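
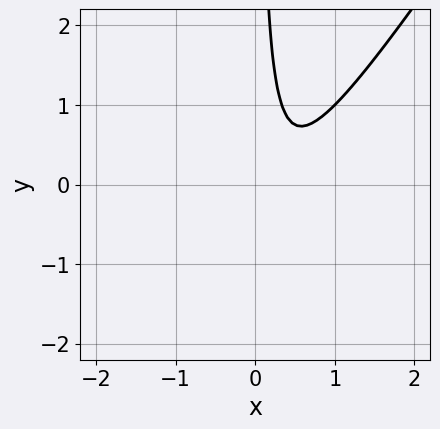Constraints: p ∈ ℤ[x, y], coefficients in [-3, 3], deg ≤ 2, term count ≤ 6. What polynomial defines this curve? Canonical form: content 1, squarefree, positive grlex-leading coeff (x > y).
3*x^2 - 2*x*y - 2*x + 1

(a) deg p = 2. No degree-1 curve has this shape.
(b) From the axis intercepts and sections: no y-intercept at any integer in the box; the curve avoids every integer x-axis point in the box.
(c) Assembling these constraints gives the stated polynomial.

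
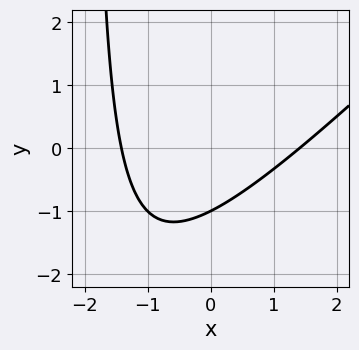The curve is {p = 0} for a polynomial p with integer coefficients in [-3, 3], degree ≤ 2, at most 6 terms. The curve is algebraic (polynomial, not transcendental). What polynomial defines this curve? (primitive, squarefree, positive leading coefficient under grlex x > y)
x^2 - x*y - 2*y - 2

deg p = 2. The shape is more complex than any degree-1 curve.
Observable constraints: it meets the y-axis at y = -1 (among the integer gridlines).
Matching integer coefficients to the picture gives p.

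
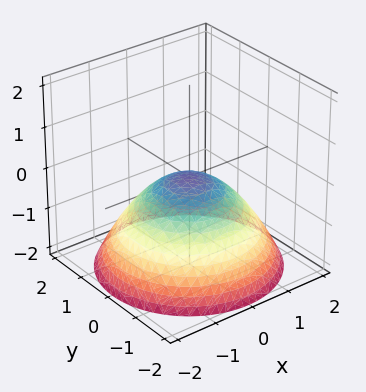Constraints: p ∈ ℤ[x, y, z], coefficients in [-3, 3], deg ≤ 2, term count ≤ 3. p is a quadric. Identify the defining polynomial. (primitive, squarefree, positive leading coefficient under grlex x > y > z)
x^2 + y^2 + 2*z

Degree: a paraboloid; a quadric, so deg p = 2.
Symmetries: rotational symmetry about the z-axis ⇒ p depends on x, y only through x² + y².
Checking where it meets the axes: it crosses the z-axis at the gridline z = 0; one y-axis crossing is at y = 0; a circular section at z = -1 has radius between 1 and 2.
The integer polynomial consistent with all of this is the stated p.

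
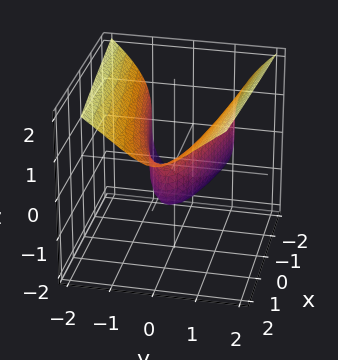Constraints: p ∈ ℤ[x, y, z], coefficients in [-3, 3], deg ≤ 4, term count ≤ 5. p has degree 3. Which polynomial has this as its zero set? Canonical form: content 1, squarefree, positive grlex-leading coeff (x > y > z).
z^3 - 3*y^2 - x + 1

(a) deg p = 3. No degree-2 surface has this shape.
(b) Checking where it meets the axes: it crosses the z-axis at the gridline z = -1; it crosses the x-axis at the gridline x = 1.
(c) Assembling these constraints gives the stated polynomial.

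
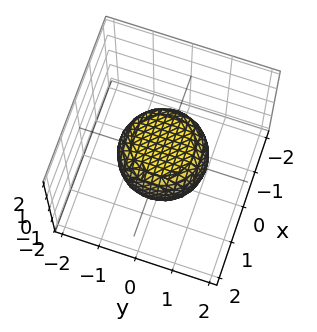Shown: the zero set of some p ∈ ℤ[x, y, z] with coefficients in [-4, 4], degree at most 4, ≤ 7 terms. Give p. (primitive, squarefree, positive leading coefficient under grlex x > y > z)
2*x^4 + 4*x^2*y^2 + 2*y^4 - x^2 - y^2 + 3*z^2 - 2

(a) Degree: a generic line meets the surface in up to 4 points, so deg p = 4.
(b) Symmetry: every cross-section ⟂ z is a circle, so x, y appear only via x² + y².
(c) Observable constraints: a circular section at z = 0 has radius between 1 and 2.
(d) Assembling these constraints gives the stated polynomial.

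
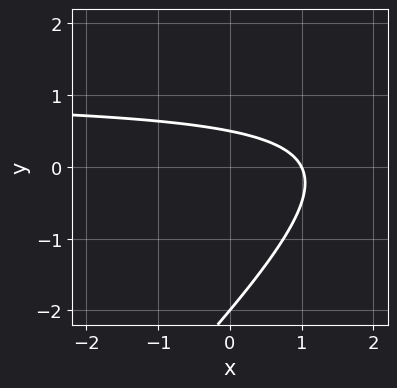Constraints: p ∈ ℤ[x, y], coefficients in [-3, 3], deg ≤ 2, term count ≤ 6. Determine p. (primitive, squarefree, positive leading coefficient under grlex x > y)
2*x*y - 2*y^2 - 2*x - 3*y + 2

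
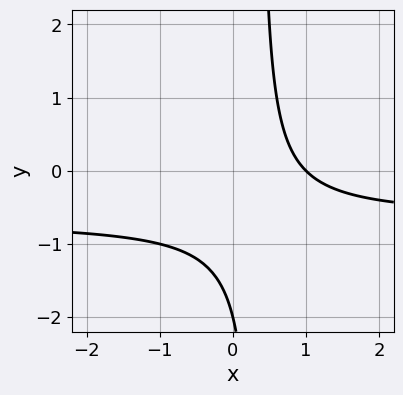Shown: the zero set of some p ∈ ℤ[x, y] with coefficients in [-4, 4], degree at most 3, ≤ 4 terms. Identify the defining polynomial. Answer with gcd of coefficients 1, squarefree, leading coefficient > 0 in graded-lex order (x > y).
3*x*y + 2*x - y - 2

First, deg p = 2. A generic line meets the curve in up to 2 points.
Then, observable constraints: it meets the y-axis at y = -2 (among the integer gridlines); it crosses the x-axis at the gridline x = 1.
Finally, together with the visible shape, these determine p as stated.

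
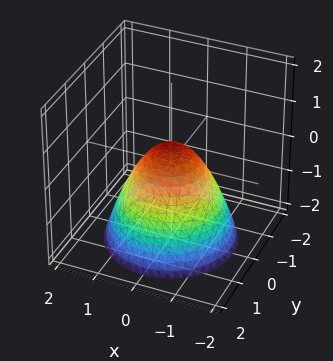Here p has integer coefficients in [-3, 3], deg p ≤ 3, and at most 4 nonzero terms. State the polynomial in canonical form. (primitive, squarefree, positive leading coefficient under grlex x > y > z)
2*x^2 + 2*y^2 + 2*z - 1

1. The degree is 2 — the shape is more complex than any degree-1 surface.
2. By symmetry, every cross-section ⟂ z is a circle, so x, y appear only via x² + y².
3. From the visible intercepts: a circular section at z = -1 has radius between 1 and 2.
4. Together with the visible shape, these determine p as stated.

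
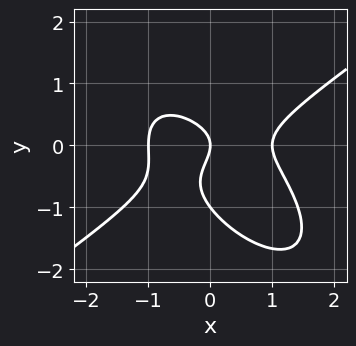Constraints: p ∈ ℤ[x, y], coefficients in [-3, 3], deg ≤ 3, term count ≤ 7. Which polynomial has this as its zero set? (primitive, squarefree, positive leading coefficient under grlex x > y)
2*x^3 - 2*x*y^2 - 3*y^3 - 3*y^2 - 2*x

The degree is 3 — a generic line meets the curve in up to 3 points.
Against the integer gridlines: the x-axis gridline crossings are at x ∈ {-1, 0, 1}; among the integer gridlines, it crosses the y-axis at y ∈ {-1, 0}.
Solving for integer coefficients yields p as stated.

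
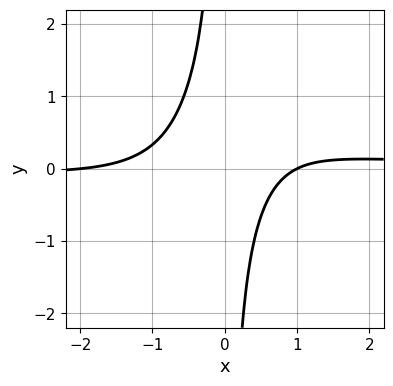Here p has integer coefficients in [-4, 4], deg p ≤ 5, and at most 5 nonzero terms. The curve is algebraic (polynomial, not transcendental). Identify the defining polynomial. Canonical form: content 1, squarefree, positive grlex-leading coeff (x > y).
The degree is 4 — no degree-3 curve has this shape.
From the axis intercepts and sections: no y-intercept at any integer in the box; the x-axis gridline crossings are at x ∈ {-2, 1}.
Fitting integer coefficients to these (and the overall shape) gives p.

3*x^3*y - x^2 + 3*x*y - x + 2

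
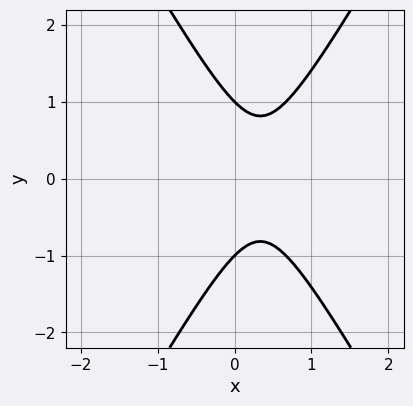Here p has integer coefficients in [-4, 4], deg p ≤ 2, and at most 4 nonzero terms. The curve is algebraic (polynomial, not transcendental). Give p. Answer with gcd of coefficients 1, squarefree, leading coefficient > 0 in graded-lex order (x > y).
deg p = 2. The shape is more complex than any degree-1 curve.
Symmetries: mirror symmetry y ↦ −y ⇒ only even powers of y.
Checking where it meets the axes: among the integer gridlines, it crosses the y-axis at y ∈ {-1, 1}; no x-intercept at any integer in the box.
Fitting integer coefficients to these (and the overall shape) gives p.

3*x^2 - y^2 - 2*x + 1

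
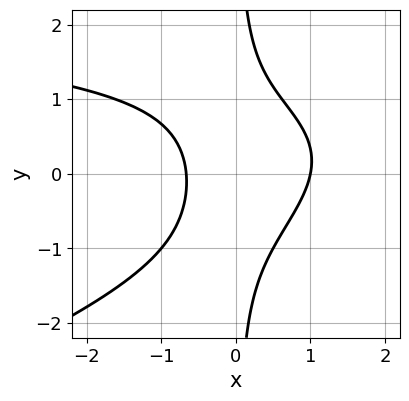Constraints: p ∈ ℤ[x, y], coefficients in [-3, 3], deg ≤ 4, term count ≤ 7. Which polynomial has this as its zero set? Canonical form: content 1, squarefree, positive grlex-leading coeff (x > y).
(a) Degree: no degree-2 curve has this shape, so deg p = 3.
(b) From the axis intercepts and sections: it misses every integer gridline on the y-axis; it crosses the x-axis at the gridline x = 1.
(c) Fitting integer coefficients to these (and the overall shape) gives p.

x^2*y - 3*x*y^2 - 3*x^2 + x + 2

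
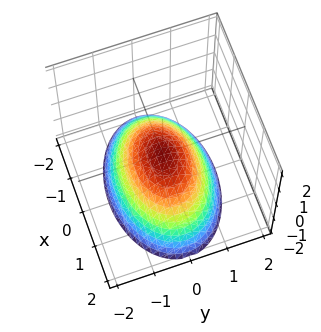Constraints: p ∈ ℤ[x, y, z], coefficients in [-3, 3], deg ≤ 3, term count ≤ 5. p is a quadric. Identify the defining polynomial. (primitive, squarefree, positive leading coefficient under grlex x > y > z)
x^2 + 2*y^2 + 2*z

The degree is 2 — a single bowl opening along one axis; a quadric.
Symmetries: mirror symmetry x ↦ −x ⇒ only even powers of x; the y ↦ −y reflection is a symmetry, so y appears only in even powers.
From the axis intercepts and sections: it crosses the y-axis at the gridline y = 0; it meets the z-axis at z = 0 (among the integer gridlines); it crosses the x-axis at the gridline x = 0.
Putting this together gives p.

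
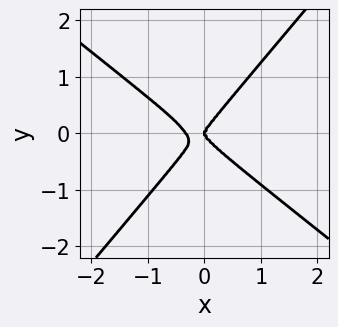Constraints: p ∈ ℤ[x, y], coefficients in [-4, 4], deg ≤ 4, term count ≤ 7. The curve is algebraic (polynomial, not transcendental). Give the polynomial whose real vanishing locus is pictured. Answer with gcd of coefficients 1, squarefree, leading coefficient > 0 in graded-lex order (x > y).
3*x^4 + 2*x^3*y - x^2*y^2 - 2*y^4 + x^3

1. The degree is 4 — no degree-3 curve has this shape.
2. Reading off the gridlines: it meets the x-axis at x = 0 (among the integer gridlines); it crosses the y-axis at the gridline y = 0.
3. Assembling these constraints gives the stated polynomial.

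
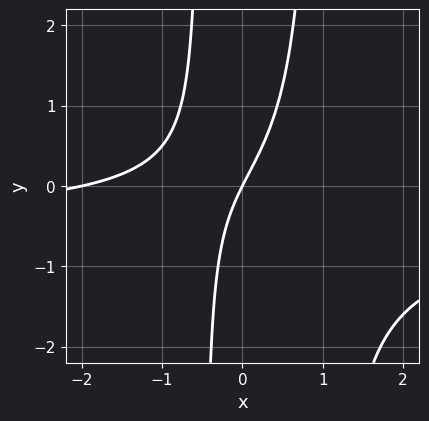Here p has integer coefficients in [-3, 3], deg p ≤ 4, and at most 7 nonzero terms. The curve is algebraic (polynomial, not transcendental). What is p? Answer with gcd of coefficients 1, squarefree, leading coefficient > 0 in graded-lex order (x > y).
The degree is 3 — the shape is more complex than any degree-2 curve.
Reading off the gridlines: the x-axis gridline crossings are at x ∈ {-2, 0}; it meets the y-axis at y = 0 (among the integer gridlines).
Fitting integer coefficients to these (and the overall shape) gives p.

2*x^2*y + x^2 - x*y + 2*x - y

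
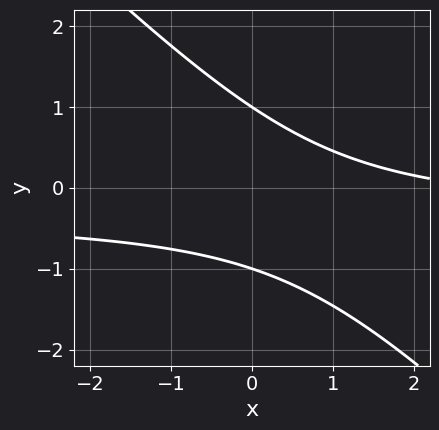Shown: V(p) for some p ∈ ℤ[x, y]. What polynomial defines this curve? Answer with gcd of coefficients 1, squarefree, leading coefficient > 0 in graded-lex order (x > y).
1. deg p = 2. The shape is more complex than any degree-1 curve.
2. Against the integer gridlines: it misses every integer gridline on the x-axis; among the integer gridlines, it crosses the y-axis at y ∈ {-1, 1}.
3. Assembling these constraints gives the stated polynomial.

3*x*y + 3*y^2 + x - 3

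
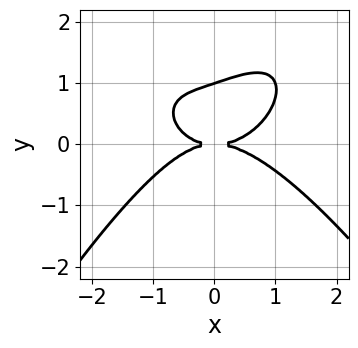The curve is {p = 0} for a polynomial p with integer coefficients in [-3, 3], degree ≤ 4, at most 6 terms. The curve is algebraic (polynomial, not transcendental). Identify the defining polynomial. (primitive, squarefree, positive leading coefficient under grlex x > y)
x^4 - x*y^2 + 3*y^3 - 3*y^2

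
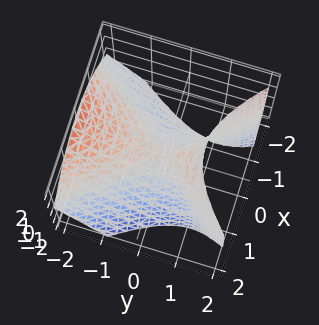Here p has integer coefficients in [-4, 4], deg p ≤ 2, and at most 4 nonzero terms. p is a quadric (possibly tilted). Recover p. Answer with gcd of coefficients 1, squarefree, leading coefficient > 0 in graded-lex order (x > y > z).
3*x^2 - 2*y^2 - 2*y*z + 3*z

The degree is 2 — no degree-1 surface has this shape.
From the axis intercepts and sections: it meets the y-axis at y = 0 (among the integer gridlines); it meets the x-axis at x = 0 (among the integer gridlines); one z-axis crossing is at z = 0.
Fitting integer coefficients to these (and the overall shape) gives p.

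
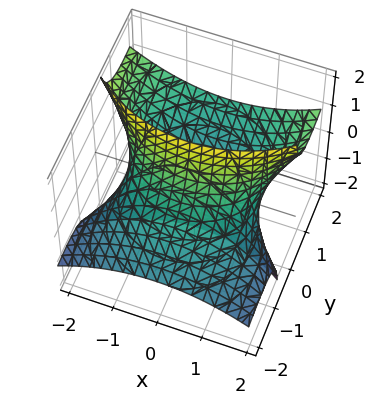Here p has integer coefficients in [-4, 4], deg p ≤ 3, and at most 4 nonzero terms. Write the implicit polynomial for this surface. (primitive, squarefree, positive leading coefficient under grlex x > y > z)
(a) The degree is 2 — a generic line meets the surface in up to 2 points.
(b) Checking where it meets the axes: the surface avoids every integer z-axis point in the box.
(c) The integer polynomial consistent with all of this is the stated p.

x^2 + y^2 - 3*y*z - 2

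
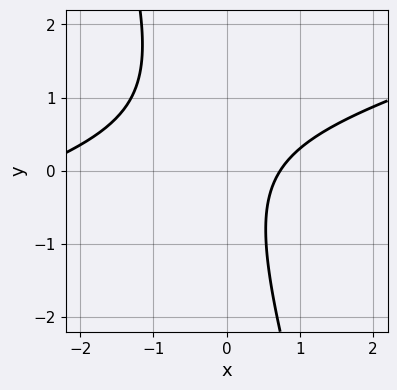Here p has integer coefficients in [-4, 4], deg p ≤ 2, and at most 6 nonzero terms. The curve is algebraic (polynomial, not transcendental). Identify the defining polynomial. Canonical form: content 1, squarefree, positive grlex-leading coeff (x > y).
1. deg p = 2. The shape is more complex than any degree-1 curve.
2. Observable constraints: no y-intercept at any integer in the box.
3. Fitting integer coefficients to these (and the overall shape) gives p.

x^2 - 3*x*y - y^2 + 2*x - 2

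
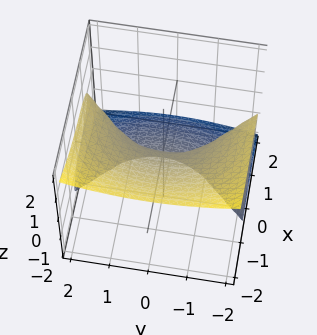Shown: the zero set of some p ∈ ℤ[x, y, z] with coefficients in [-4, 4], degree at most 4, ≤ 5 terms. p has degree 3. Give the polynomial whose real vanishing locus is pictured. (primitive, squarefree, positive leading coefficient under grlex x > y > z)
First, the degree is 3 — the shape is more complex than any degree-2 surface.
Next, against the integer gridlines: every point of the y-axis in the box is on the surface; one x-axis crossing is at x = 0; it meets the z-axis at z = 0 (among the integer gridlines).
Finally, assembling these constraints gives the stated polynomial.

x^3 - y^2*z + 3*z^3 + x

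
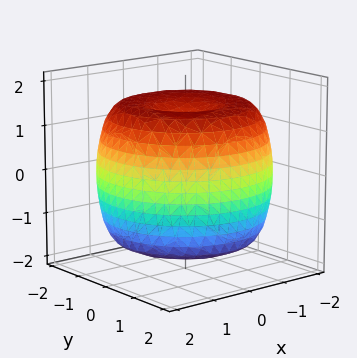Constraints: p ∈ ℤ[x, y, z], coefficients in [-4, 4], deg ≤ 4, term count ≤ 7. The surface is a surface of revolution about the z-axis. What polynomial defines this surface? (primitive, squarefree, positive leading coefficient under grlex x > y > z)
1. deg p = 4.
2. Symmetries: rotational symmetry about the z-axis ⇒ p depends on x, y only through x² + y².
3. Reading off the gridlines: a circular section at z = 1 has radius between 1 and 2.
4. Matching integer coefficients to the picture gives p.

x^4 + 2*x^2*y^2 + y^4 - 3*x^2 - 3*y^2 + 2*z^2 - 3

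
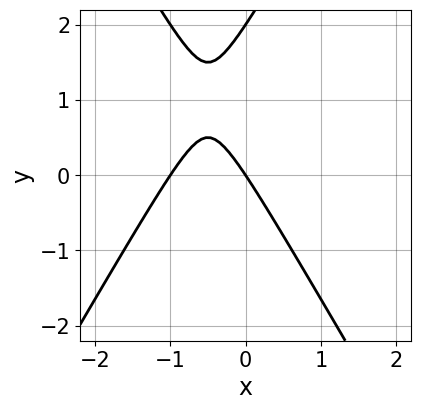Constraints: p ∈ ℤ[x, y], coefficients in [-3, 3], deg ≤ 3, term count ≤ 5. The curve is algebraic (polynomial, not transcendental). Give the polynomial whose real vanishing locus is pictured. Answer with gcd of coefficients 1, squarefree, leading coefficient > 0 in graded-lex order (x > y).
(a) deg p = 2. The shape is more complex than any degree-1 curve.
(b) From the visible intercepts: among the integer gridlines, it crosses the x-axis at x ∈ {-1, 0}; the y-axis gridline crossings are at y ∈ {0, 2}.
(c) Putting this together gives p.

3*x^2 - y^2 + 3*x + 2*y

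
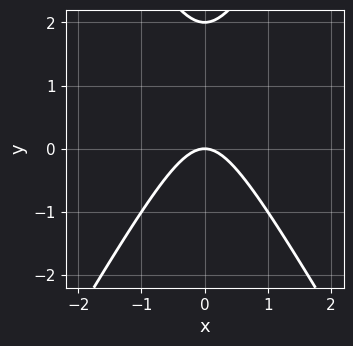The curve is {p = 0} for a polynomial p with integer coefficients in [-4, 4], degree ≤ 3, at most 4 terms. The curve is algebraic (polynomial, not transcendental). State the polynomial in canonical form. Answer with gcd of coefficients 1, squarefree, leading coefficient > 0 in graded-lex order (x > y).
(a) Degree: no degree-1 curve has this shape, so deg p = 2.
(b) Symmetries: it's symmetric under x → −x, forcing even powers of x.
(c) Against the integer gridlines: the y-axis gridline crossings are at y ∈ {0, 2}; it crosses the x-axis at the gridline x = 0.
(d) Assembling these constraints gives the stated polynomial.

3*x^2 - y^2 + 2*y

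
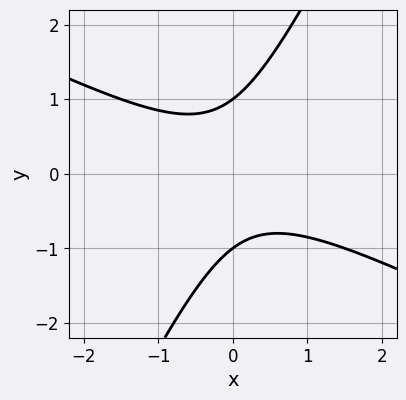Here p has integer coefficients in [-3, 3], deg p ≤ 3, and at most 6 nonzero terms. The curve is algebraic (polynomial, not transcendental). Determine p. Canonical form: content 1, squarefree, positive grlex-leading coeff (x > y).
1. Degree: no degree-1 curve has this shape, so deg p = 2.
2. Against the integer gridlines: no x-intercept at any integer in the box; the y-axis gridline crossings are at y ∈ {-1, 1}.
3. Matching integer coefficients to the picture gives p.

2*x^2 + 3*x*y - 2*y^2 + 2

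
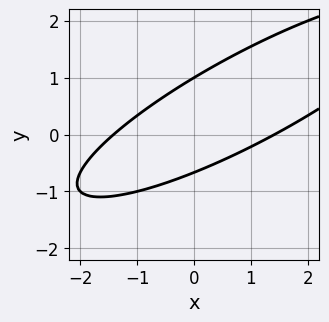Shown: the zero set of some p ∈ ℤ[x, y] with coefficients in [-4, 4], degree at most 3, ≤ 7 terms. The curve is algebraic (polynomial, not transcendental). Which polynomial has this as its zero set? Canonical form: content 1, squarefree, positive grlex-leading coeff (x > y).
1. The degree is 2 — the shape is more complex than any degree-1 curve.
2. From the visible intercepts: it meets the y-axis at y = 1 (among the integer gridlines).
3. The integer polynomial consistent with all of this is the stated p.

x^2 - 3*x*y + 3*y^2 - y - 2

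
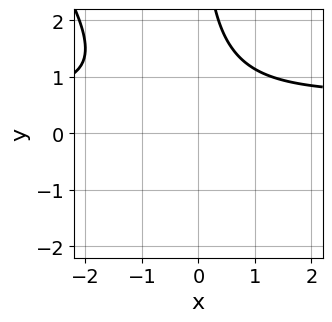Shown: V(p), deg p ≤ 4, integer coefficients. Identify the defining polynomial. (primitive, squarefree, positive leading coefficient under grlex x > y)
1. The degree is 3 — the shape is more complex than any degree-2 curve.
2. Reading off the gridlines: no y-intercept at any integer in the box; no x-intercept at any integer in the box.
3. The integer polynomial consistent with all of this is the stated p.

3*x^2*y + 2*x*y^2 - 2*x^2 - x - 3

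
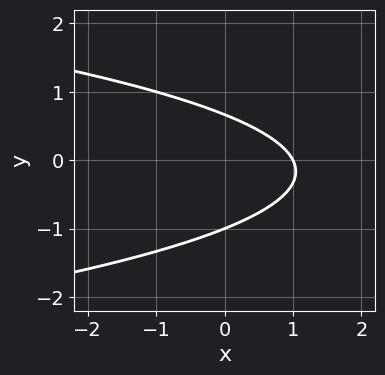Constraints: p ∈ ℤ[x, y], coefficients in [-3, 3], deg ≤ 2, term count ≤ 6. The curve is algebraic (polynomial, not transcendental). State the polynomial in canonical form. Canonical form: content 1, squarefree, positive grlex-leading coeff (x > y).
The degree is 2 — no degree-1 curve has this shape.
Checking where it meets the axes: it crosses the x-axis at the gridline x = 1; it crosses the y-axis at the gridline y = -1.
Fitting integer coefficients to these (and the overall shape) gives p.

3*y^2 + 2*x + y - 2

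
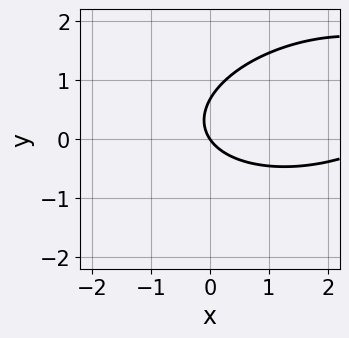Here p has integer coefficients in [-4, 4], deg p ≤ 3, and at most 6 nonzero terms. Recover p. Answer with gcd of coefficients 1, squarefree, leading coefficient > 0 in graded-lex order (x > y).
1. deg p = 2. No degree-1 curve has this shape.
2. From the axis intercepts and sections: it crosses the y-axis at the gridline y = 0; one x-axis crossing is at x = 0.
3. Matching integer coefficients to the picture gives p.

x^2 - x*y + 3*y^2 - 3*x - 2*y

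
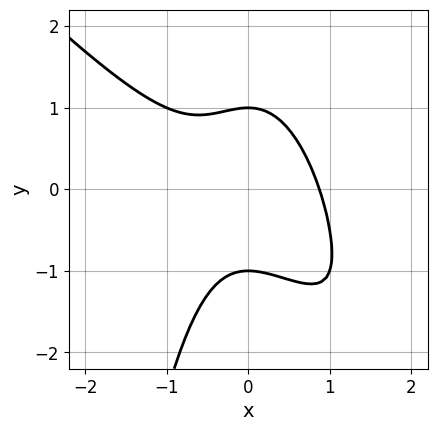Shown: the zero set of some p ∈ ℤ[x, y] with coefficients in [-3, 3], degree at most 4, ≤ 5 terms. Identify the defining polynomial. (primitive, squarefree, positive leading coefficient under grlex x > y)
First, degree: a generic line meets the curve in up to 3 points, so deg p = 3.
Then, against the integer gridlines: the y-axis gridline crossings are at y ∈ {-1, 1}.
Finally, assembling these constraints gives the stated polynomial.

3*x^3 + 3*x^2*y + 2*y^2 - 2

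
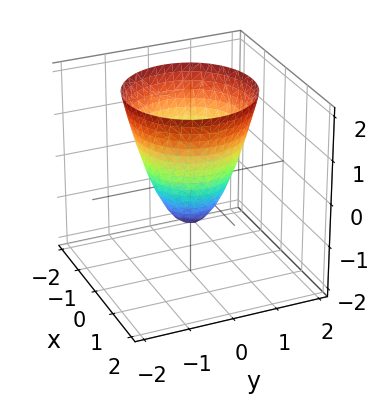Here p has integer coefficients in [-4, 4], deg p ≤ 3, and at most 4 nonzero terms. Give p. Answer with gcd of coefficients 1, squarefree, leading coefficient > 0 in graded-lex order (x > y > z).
3*x^2 + 3*y^2 - 2*z - 2

First, degree: a generic line meets the surface in up to 2 points, so deg p = 2.
Then, symmetries: every cross-section ⟂ z is a circle, so x, y appear only via x² + y².
Then, checking where it meets the axes: a circular section at z = 2 has radius between 1 and 2; it meets the z-axis at z = -1 (among the integer gridlines).
Finally, putting this together gives p.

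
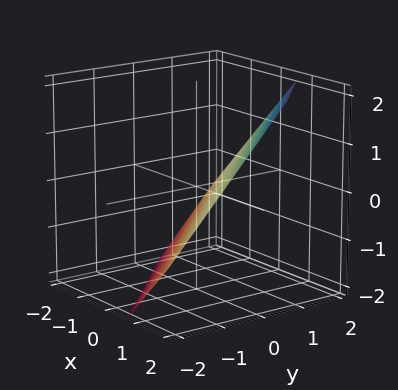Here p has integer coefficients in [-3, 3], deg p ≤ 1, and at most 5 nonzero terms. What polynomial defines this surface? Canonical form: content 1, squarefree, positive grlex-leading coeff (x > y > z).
3*x + 3*y - 3*z - 2

deg p = 1. The surface is flat (a plane).
Matching integer coefficients to the picture gives p.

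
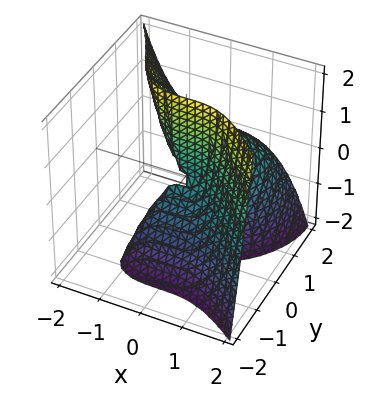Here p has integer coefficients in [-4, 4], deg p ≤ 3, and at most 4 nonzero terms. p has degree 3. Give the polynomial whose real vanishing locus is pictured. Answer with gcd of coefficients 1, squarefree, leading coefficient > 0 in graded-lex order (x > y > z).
x^3 + y^3 - 2*y^2 + 2*y*z

(a) deg p = 3. No degree-2 surface has this shape.
(b) Checking where it meets the axes: the y-axis gridline crossings are at y ∈ {0, 2}; it crosses the x-axis at the gridline x = 0; the visible z-axis segment lies entirely on the surface.
(c) Assembling these constraints gives the stated polynomial.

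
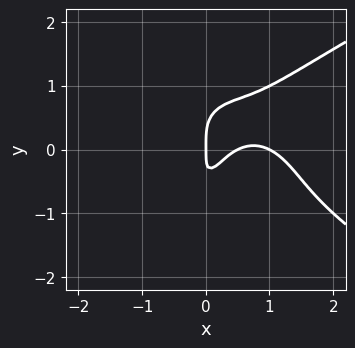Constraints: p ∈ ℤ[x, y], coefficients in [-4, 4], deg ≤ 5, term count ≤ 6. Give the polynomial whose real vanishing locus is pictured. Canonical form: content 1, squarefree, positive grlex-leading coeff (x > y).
2*y^4 - 2*x^3 + 3*x^2 - 2*x*y - x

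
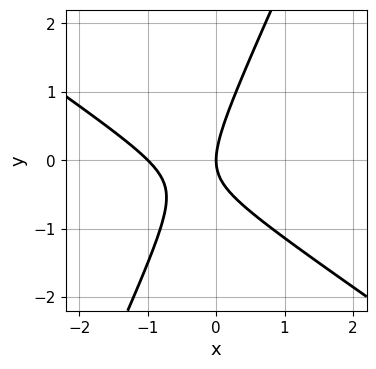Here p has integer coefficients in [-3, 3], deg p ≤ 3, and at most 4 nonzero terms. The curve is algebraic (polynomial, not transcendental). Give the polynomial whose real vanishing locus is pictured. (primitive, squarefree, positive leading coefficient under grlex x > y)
3*x^2 + 3*x*y - 2*y^2 + 3*x

deg p = 2.
From the visible intercepts: it meets the y-axis at y = 0 (among the integer gridlines); among the integer gridlines, it crosses the x-axis at x ∈ {-1, 0}.
Matching integer coefficients to the picture gives p.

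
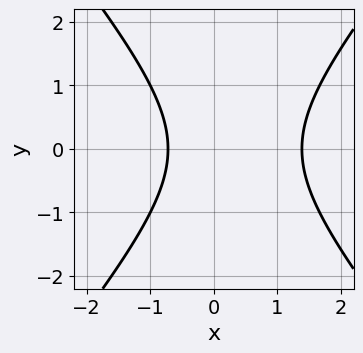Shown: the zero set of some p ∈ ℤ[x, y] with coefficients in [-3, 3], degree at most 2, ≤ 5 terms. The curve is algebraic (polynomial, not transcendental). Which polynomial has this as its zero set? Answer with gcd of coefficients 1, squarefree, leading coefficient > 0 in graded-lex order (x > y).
3*x^2 - 2*y^2 - 2*x - 3

(a) Degree: the shape is more complex than any degree-1 curve, so deg p = 2.
(b) Symmetries: it's symmetric under y → −y, forcing even powers of y.
(c) From the visible intercepts: the curve avoids every integer y-axis point in the box.
(d) Together with the visible shape, these determine p as stated.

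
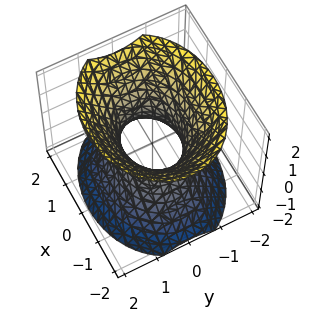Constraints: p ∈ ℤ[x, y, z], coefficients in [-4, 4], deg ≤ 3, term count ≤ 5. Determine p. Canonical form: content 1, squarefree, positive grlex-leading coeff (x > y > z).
2*x^2 + 3*y^2 - 2*z^2 - 2

1. The degree is 2 — one connected sheet with a waist; a quadric.
2. Symmetries: the y ↦ −y reflection is a symmetry, so y appears only in even powers; mirror symmetry x ↦ −x ⇒ only even powers of x; it's symmetric under z → −z, forcing even powers of z.
3. From the axis intercepts and sections: it misses every integer gridline on the z-axis; the x-axis gridline crossings are at x ∈ {-1, 1}.
4. These observations pin down the coefficients.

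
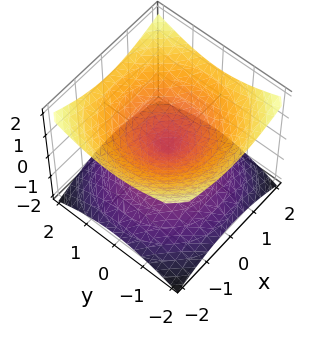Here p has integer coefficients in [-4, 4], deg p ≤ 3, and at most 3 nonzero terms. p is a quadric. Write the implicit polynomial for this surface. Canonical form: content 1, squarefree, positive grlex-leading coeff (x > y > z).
x^2 + y^2 - 2*z^2

Degree: two nappes meeting at a single point; a quadric, so deg p = 2.
Symmetries: mirror symmetry z ↦ −z ⇒ only even powers of z; the z-axis is an axis of rotation, so x and y enter only as x² + y².
Against the integer gridlines: one z-axis crossing is at z = 0; one y-axis crossing is at y = 0.
Together with the visible shape, these determine p as stated.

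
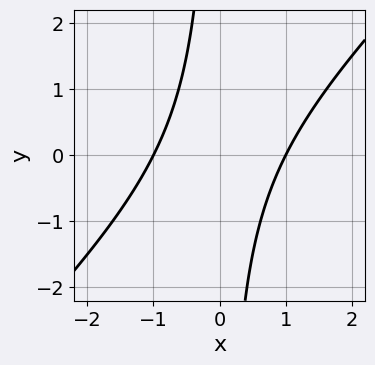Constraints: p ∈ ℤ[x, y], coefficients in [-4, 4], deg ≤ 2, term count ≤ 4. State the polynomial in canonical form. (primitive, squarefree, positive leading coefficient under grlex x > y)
x^2 - x*y - 1

Degree: no degree-1 curve has this shape, so deg p = 2.
Checking where it meets the axes: the x-axis gridline crossings are at x ∈ {-1, 1}; it misses every integer gridline on the y-axis.
Fitting integer coefficients to these (and the overall shape) gives p.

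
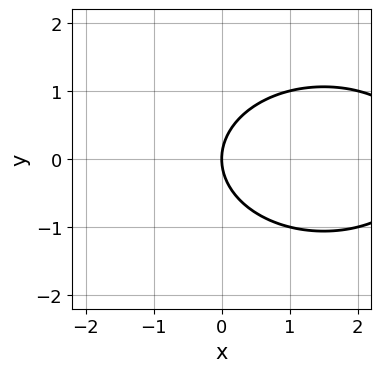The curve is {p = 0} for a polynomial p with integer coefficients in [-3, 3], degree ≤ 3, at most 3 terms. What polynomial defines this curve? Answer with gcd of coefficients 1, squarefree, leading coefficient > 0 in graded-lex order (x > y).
x^2 + 2*y^2 - 3*x

1. deg p = 2. The shape is more complex than any degree-1 curve.
2. Symmetries: the y ↦ −y reflection is a symmetry, so y appears only in even powers.
3. Observable constraints: one y-axis crossing is at y = 0; one x-axis crossing is at x = 0.
4. The integer polynomial consistent with all of this is the stated p.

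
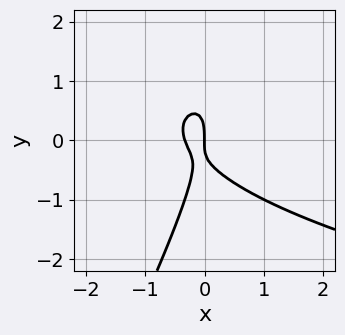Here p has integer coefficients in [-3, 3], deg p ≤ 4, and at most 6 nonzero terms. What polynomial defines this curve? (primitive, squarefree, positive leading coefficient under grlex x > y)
2*x*y^2 - y^3 - 3*x^2 - x*y - x

1. deg p = 3. No degree-2 curve has this shape.
2. Checking where it meets the axes: it crosses the x-axis at the gridline x = 0; it meets the y-axis at y = 0 (among the integer gridlines).
3. These observations pin down the coefficients.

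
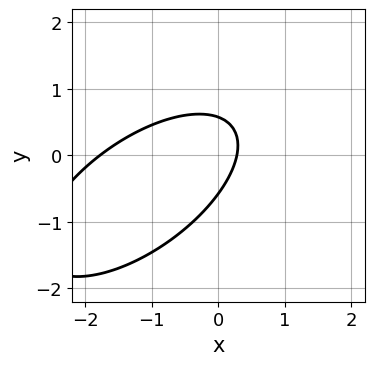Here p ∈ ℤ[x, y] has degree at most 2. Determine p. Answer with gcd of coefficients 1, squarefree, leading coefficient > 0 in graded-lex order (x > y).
The degree is 2 — no degree-1 curve has this shape.
The integer polynomial consistent with all of this is the stated p.

2*x^2 - 3*x*y + 3*y^2 + 3*x - 1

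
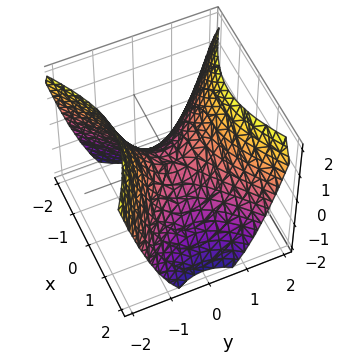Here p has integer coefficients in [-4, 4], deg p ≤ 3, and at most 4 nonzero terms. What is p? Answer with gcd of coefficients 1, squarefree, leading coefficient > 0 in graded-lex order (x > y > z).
2*x^2 - 3*y^2 + 3*z

Degree: a saddle surface; a quadric, so deg p = 2.
Symmetries: mirror symmetry y ↦ −y ⇒ only even powers of y; mirror symmetry x ↦ −x ⇒ only even powers of x.
Against the integer gridlines: it crosses the x-axis at the gridline x = 0; it crosses the z-axis at the gridline z = 0; it crosses the y-axis at the gridline y = 0.
The integer polynomial consistent with all of this is the stated p.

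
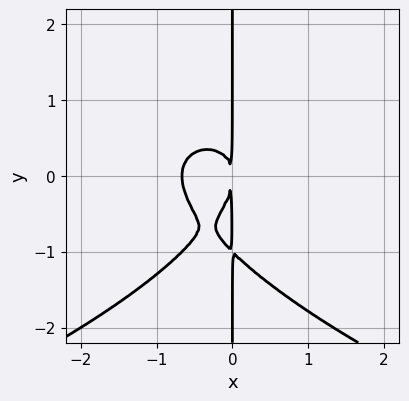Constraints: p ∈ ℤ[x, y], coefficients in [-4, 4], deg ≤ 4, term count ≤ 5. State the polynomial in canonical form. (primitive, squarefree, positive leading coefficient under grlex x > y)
1. deg p = 4.
2. Observable constraints: every point of the y-axis in the box is on the curve.
3. Together with the visible shape, these determine p as stated.

2*x*y^3 + 3*x^3 + 2*x*y^2 + 2*x^2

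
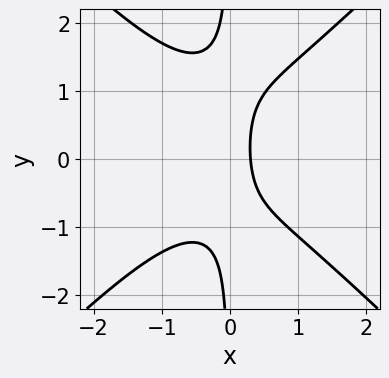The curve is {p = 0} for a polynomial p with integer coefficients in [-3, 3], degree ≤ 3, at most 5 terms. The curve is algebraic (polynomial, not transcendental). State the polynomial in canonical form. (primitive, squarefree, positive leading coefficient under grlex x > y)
1. Degree: no degree-2 curve has this shape, so deg p = 3.
2. From the visible intercepts: it misses every integer gridline on the y-axis.
3. Together with the visible shape, these determine p as stated.

3*x^3 - 3*x*y^2 + x*y + 3*x - 1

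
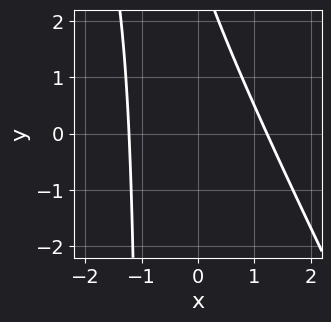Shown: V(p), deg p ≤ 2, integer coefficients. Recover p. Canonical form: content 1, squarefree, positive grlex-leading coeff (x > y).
Degree: no degree-1 curve has this shape, so deg p = 2.
Checking where it meets the axes: it misses every integer gridline on the y-axis.
Putting this together gives p.

2*x^2 + x*y + y - 3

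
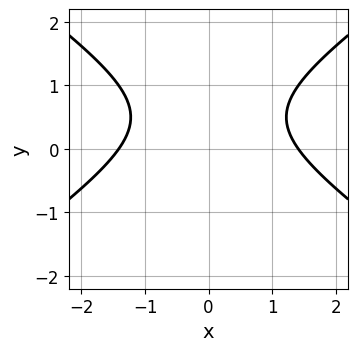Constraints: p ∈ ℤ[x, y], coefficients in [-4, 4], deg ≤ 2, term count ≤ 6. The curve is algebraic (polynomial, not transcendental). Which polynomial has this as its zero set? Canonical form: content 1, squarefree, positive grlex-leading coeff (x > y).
First, the degree is 2 — no degree-1 curve has this shape.
Next, symmetries: the x ↦ −x reflection is a symmetry, so x appears only in even powers.
Next, from the visible intercepts: it misses every integer gridline on the y-axis.
Finally, together with the visible shape, these determine p as stated.

x^2 - 2*y^2 + 2*y - 2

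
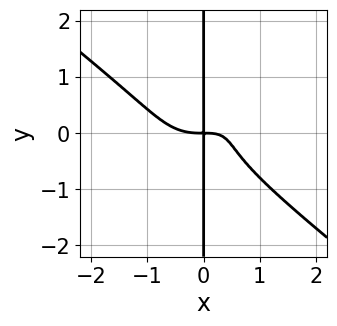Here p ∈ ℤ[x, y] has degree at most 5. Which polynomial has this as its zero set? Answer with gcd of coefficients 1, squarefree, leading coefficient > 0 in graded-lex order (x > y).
x^4 + 2*x*y^3 - x^2*y + x*y

First, deg p = 4. The shape is more complex than any degree-3 curve.
Next, from the visible intercepts: every point of the y-axis in the box is on the curve.
Finally, fitting integer coefficients to these (and the overall shape) gives p.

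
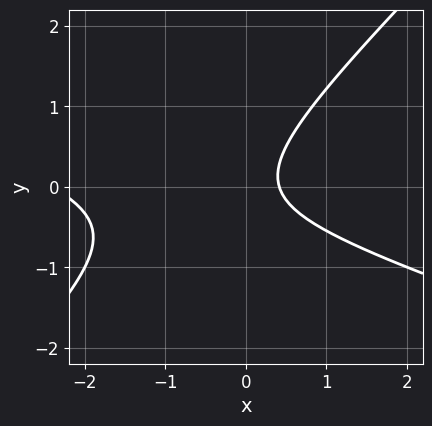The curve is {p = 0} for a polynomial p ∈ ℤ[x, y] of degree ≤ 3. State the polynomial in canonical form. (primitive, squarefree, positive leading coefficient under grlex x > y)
x^2 + 2*x*y - 3*y^2 + 2*x - 1

1. The degree is 2 — no degree-1 curve has this shape.
2. Observable constraints: no y-intercept at any integer in the box.
3. Fitting integer coefficients to these (and the overall shape) gives p.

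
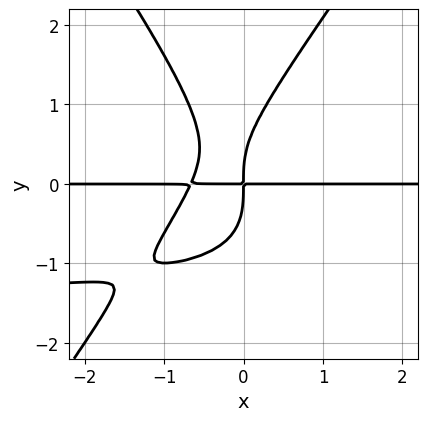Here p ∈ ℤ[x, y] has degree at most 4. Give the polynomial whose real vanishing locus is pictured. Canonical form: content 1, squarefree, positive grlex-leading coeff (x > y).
2*x^2*y^2 - y^4 + 3*x^2*y + 2*x*y

The degree is 4 — no degree-3 curve has this shape.
Observable constraints: the visible x-axis segment lies entirely on the curve.
Together with the visible shape, these determine p as stated.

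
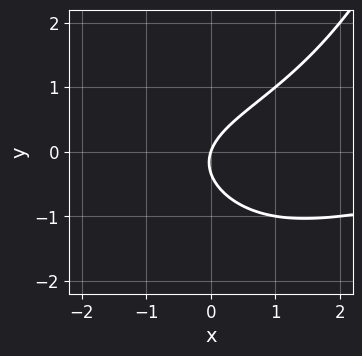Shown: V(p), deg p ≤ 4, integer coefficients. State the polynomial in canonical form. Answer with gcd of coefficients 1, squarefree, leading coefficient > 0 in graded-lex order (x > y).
First, the degree is 3 — a generic line meets the curve in up to 3 points.
Next, checking where it meets the axes: one y-axis crossing is at y = 0; one x-axis crossing is at x = 0.
Finally, matching integer coefficients to the picture gives p.

x^2*y - 3*y^2 + 3*x - y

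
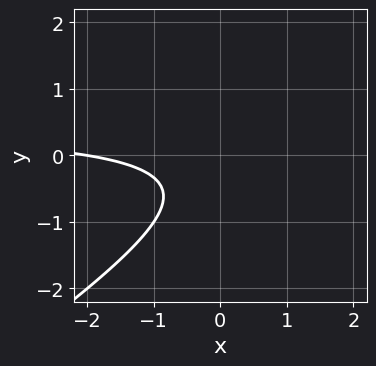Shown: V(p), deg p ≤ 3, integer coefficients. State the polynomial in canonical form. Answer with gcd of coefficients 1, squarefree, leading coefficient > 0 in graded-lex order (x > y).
1. deg p = 2. No degree-1 curve has this shape.
2. Observable constraints: one x-axis crossing is at x = -2; it misses every integer gridline on the y-axis.
3. Assembling these constraints gives the stated polynomial.

2*x*y - 3*y^2 - x - 2*y - 2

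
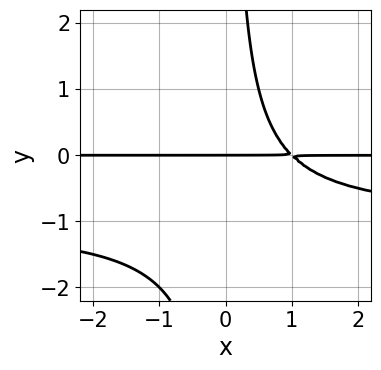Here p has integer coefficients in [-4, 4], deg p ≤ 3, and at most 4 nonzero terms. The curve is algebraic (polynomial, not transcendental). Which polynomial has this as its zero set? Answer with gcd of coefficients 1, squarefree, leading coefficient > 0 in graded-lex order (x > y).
(a) Degree: no degree-2 curve has this shape, so deg p = 3.
(b) Reading off the gridlines: it crosses the y-axis at the gridline y = 0; the visible x-axis segment lies entirely on the curve.
(c) Assembling these constraints gives the stated polynomial.

x*y^2 + x*y - y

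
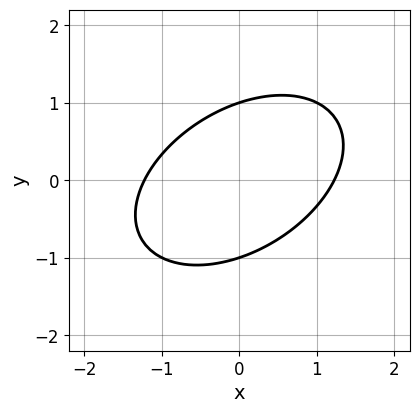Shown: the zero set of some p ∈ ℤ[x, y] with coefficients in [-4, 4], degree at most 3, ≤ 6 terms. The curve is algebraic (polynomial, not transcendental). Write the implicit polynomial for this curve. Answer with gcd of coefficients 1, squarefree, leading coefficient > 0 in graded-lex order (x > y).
(a) Degree: a generic line meets the curve in up to 2 points, so deg p = 2.
(b) Observable constraints: among the integer gridlines, it crosses the y-axis at y ∈ {-1, 1}.
(c) Assembling these constraints gives the stated polynomial.

2*x^2 - 2*x*y + 3*y^2 - 3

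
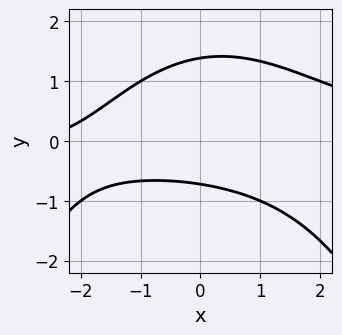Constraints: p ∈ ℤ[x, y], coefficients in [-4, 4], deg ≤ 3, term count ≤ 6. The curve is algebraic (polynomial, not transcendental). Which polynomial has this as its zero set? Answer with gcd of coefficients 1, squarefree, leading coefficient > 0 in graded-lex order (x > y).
x^2*y + 3*y^2 - x - 2*y - 3

1. Degree: a generic line meets the curve in up to 3 points, so deg p = 3.
2. Against the integer gridlines: it misses every integer gridline on the x-axis.
3. The integer polynomial consistent with all of this is the stated p.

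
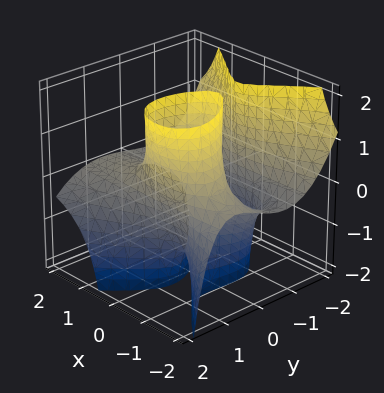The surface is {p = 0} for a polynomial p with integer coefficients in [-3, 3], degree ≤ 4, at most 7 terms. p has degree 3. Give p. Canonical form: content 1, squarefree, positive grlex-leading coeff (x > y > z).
First, the degree is 3 — the shape is more complex than any degree-2 surface.
Then, against the integer gridlines: the visible x-axis segment lies entirely on the surface; the visible z-axis segment lies entirely on the surface.
Finally, solving for integer coefficients yields p as stated.

3*x^2*z + x*y*z + 2*y^3 + 3*x*z - 3*y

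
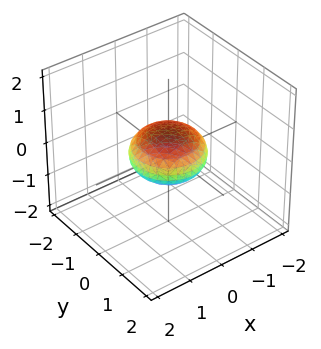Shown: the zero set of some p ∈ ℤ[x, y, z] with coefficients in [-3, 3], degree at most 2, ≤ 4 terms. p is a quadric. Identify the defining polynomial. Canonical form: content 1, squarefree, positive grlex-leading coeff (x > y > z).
1. Degree: a closed, bounded, convex surface; a quadric, so deg p = 2.
2. Symmetries: the z-axis is an axis of rotation, so x and y enter only as x² + y²; mirror symmetry z ↦ −z ⇒ only even powers of z.
3. Checking where it meets the axes: the y-axis gridline crossings are at y ∈ {-1, 1}; a circular section at z = 0 has radius exactly 1; among the integer gridlines, it crosses the x-axis at x ∈ {-1, 1}.
4. Solving for integer coefficients yields p as stated.

x^2 + y^2 + 2*z^2 - 1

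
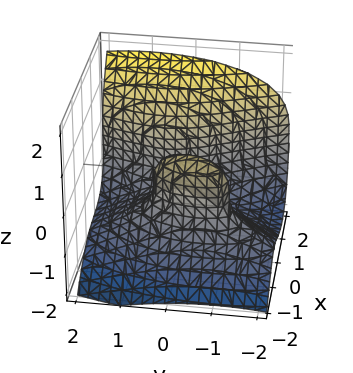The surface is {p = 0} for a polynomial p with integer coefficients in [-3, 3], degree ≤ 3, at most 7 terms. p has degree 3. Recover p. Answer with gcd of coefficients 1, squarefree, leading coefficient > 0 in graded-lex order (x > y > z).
(a) Degree: no degree-2 surface has this shape, so deg p = 3.
(b) From the visible intercepts: among the integer gridlines, it crosses the x-axis at x ∈ {-1, 0, 1}; one z-axis crossing is at z = 0.
(c) Matching integer coefficients to the picture gives p.

3*x^3 - 3*z^3 + 2*x*y - 2*y^2 - 3*x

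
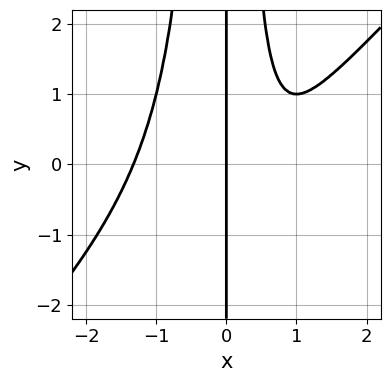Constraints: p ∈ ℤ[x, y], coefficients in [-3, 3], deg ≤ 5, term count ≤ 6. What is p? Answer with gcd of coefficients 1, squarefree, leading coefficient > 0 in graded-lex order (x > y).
x^4 - x^3*y - x^2 + x

First, degree: no degree-3 curve has this shape, so deg p = 4.
Next, from the axis intercepts and sections: it meets the x-axis at x = 0 (among the integer gridlines); the visible y-axis segment lies entirely on the curve.
Finally, solving for integer coefficients yields p as stated.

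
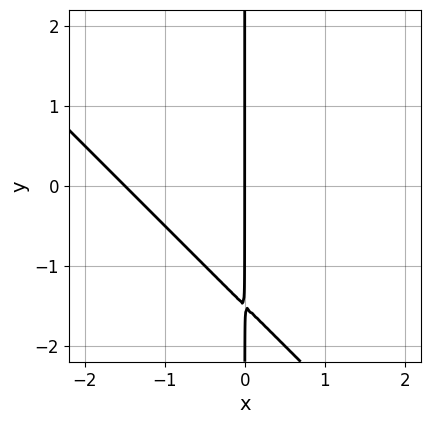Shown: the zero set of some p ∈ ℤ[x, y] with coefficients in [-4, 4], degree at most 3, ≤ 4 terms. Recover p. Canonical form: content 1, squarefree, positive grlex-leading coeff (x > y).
(a) deg p = 2. No degree-1 curve has this shape.
(b) Reading off the gridlines: it crosses the x-axis at the gridline x = 0; every point of the y-axis in the box is on the curve.
(c) The integer polynomial consistent with all of this is the stated p.

2*x^2 + 2*x*y + 3*x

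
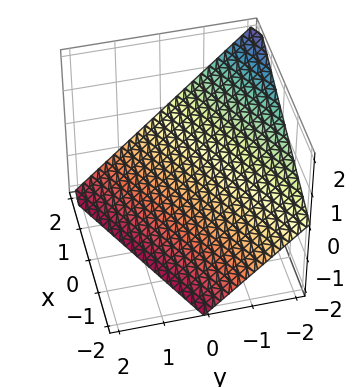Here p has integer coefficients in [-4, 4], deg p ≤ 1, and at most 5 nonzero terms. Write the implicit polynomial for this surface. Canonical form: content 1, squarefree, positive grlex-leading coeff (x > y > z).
(a) deg p = 1. Every cross-section is a straight line — this is a plane.
(b) Observable constraints: one x-axis crossing is at x = 2; it crosses the y-axis at the gridline y = -1.
(c) Fitting integer coefficients to these (and the overall shape) gives p. Check: (0, 0, -1) on the z-axis lies on the surface, and p(0, 0, -1) = 0. ✓

x - 2*y - 2*z - 2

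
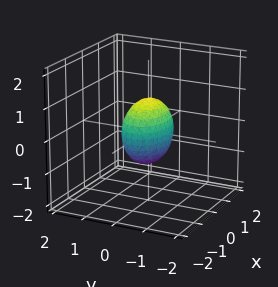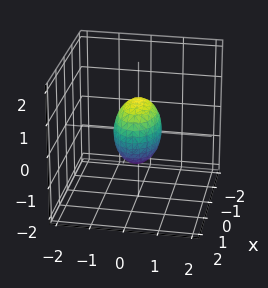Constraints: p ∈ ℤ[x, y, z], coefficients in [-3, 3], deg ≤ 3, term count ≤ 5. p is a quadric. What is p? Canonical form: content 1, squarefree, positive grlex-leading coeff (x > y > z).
x^2 + 2*y^2 + z^2 - 1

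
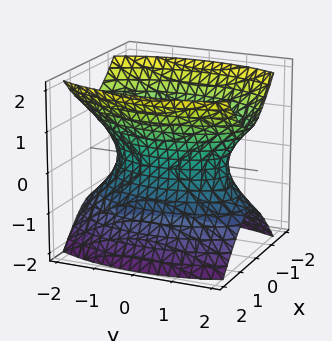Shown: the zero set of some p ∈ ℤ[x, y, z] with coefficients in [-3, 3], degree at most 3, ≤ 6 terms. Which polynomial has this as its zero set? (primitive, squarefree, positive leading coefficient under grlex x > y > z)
(a) Degree: an hourglass — one-sheet hyperboloid; a quadric, so deg p = 2.
(b) Symmetries: mirror symmetry y ↦ −y ⇒ only even powers of y; mirror symmetry z ↦ −z ⇒ only even powers of z; it's symmetric under x → −x, forcing even powers of x.
(c) Observable constraints: the surface avoids every integer z-axis point in the box.
(d) These observations pin down the coefficients.

3*x^2 + y^2 - 2*z^2 - 2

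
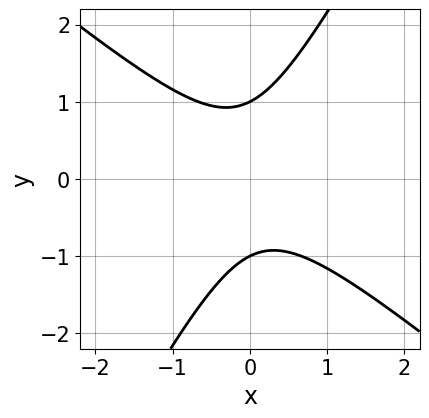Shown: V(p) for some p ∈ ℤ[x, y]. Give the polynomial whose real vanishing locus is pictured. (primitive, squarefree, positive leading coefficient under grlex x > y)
First, degree: the shape is more complex than any degree-1 curve, so deg p = 2.
Then, against the integer gridlines: the y-axis gridline crossings are at y ∈ {-1, 1}; the curve avoids every integer x-axis point in the box.
Finally, putting this together gives p.

3*x^2 + 2*x*y - 2*y^2 + 2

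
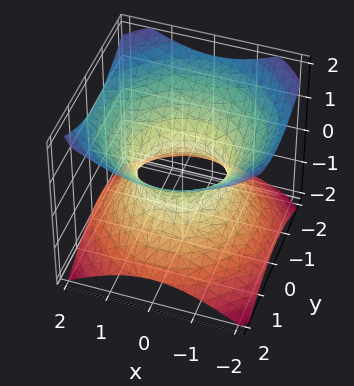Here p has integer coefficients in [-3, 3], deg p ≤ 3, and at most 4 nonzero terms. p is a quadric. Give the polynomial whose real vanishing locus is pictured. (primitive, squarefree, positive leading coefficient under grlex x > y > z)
Degree: one connected sheet with a waist; a quadric, so deg p = 2.
Symmetries: rotational symmetry about the z-axis ⇒ p depends on x, y only through x² + y²; the z ↦ −z reflection is a symmetry, so z appears only in even powers.
Reading off the gridlines: among the integer gridlines, it crosses the y-axis at y ∈ {-1, 1}; a circular section at z = -1 has radius between 1 and 2; among the integer gridlines, it crosses the x-axis at x ∈ {-1, 1}; the surface avoids every integer z-axis point in the box.
These observations pin down the coefficients.

2*x^2 + 2*y^2 - 3*z^2 - 2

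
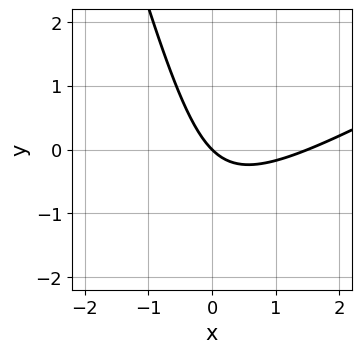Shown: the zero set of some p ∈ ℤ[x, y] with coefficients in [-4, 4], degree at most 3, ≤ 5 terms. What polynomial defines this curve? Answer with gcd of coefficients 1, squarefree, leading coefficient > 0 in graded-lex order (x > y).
2*x^2 - 3*x*y - y^2 - 3*x - 3*y

1. Degree: the shape is more complex than any degree-1 curve, so deg p = 2.
2. Checking where it meets the axes: it meets the x-axis at x = 0 (among the integer gridlines); it crosses the y-axis at the gridline y = 0.
3. Fitting integer coefficients to these (and the overall shape) gives p.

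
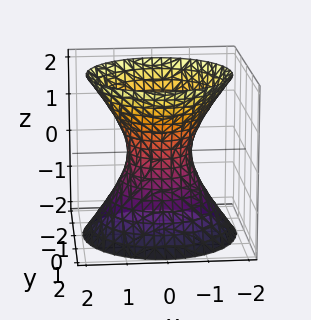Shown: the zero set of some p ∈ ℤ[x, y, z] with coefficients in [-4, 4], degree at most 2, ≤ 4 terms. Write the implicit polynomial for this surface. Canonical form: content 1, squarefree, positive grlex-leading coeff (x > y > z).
First, deg p = 2.
Then, symmetry: the surface is invariant under rotation about z: p = q(x² + y², z).
Next, reading off the gridlines: it misses every integer gridline on the z-axis; a circular section at z = 1 has radius between 1 and 2.
Finally, solving for integer coefficients yields p as stated.

3*x^2 + 3*y^2 - 2*z^2 - 2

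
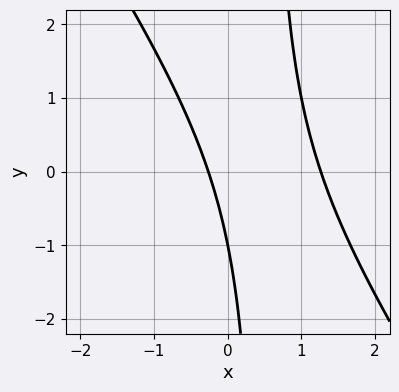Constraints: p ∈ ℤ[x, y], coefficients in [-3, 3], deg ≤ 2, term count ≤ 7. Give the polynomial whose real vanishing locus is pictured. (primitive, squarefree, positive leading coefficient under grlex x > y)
3*x^2 + 2*x*y - 3*x - y - 1

First, degree: no degree-1 curve has this shape, so deg p = 2.
Then, checking where it meets the axes: one y-axis crossing is at y = -1.
Finally, solving for integer coefficients yields p as stated.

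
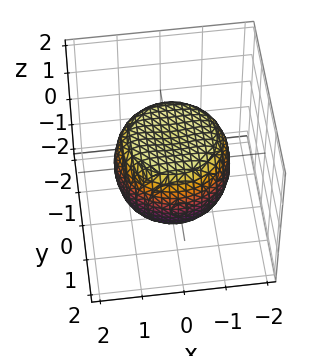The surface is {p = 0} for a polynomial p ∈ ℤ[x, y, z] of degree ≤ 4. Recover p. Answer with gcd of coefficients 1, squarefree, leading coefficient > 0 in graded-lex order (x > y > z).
(a) deg p = 4.
(b) Symmetry: the surface is invariant under rotation about z: p = q(x² + y², z).
(c) Checking where it meets the axes: a circular section at z = 1 has radius exactly 1; among the integer gridlines, it crosses the z-axis at z ∈ {-1, 1}.
(d) Fitting integer coefficients to these (and the overall shape) gives p.

2*x^4 + 4*x^2*y^2 + 2*y^4 - 2*x^2 - 2*y^2 + 3*z^2 - 3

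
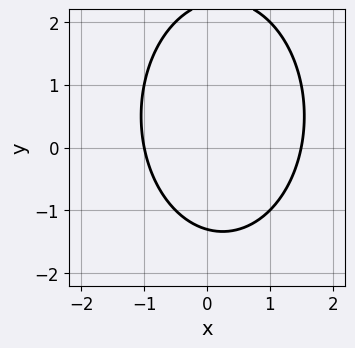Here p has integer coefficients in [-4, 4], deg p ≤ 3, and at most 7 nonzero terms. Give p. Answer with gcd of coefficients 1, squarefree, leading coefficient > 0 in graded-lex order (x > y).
2*x^2 + y^2 - x - y - 3

(a) The degree is 2 — a generic line meets the curve in up to 2 points.
(b) Checking where it meets the axes: one x-axis crossing is at x = -1.
(c) These observations pin down the coefficients.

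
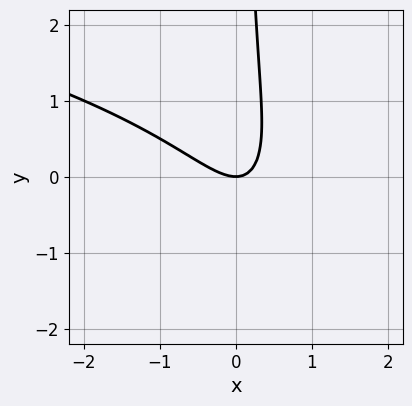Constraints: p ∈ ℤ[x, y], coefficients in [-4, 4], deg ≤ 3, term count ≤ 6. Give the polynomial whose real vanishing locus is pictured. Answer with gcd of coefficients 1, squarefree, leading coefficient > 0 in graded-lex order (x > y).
2*x*y^2 + 3*x^2 + 3*x*y - 2*y

1. deg p = 3.
2. Reading off the gridlines: it crosses the x-axis at the gridline x = 0; it meets the y-axis at y = 0 (among the integer gridlines).
3. Fitting integer coefficients to these (and the overall shape) gives p.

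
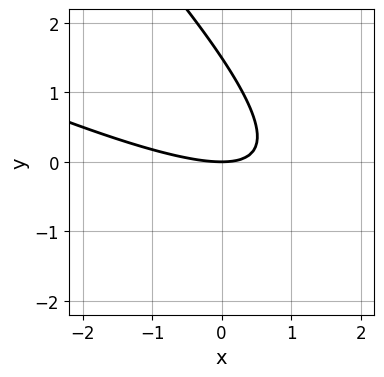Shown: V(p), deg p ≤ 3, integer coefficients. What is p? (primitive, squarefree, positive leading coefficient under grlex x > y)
First, deg p = 2. No degree-1 curve has this shape.
Next, from the visible intercepts: it meets the y-axis at y = 0 (among the integer gridlines); it meets the x-axis at x = 0 (among the integer gridlines).
Finally, assembling these constraints gives the stated polynomial.

x^2 + 3*x*y + 2*y^2 - 3*y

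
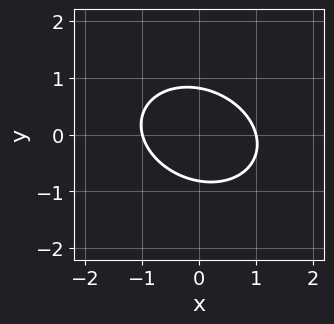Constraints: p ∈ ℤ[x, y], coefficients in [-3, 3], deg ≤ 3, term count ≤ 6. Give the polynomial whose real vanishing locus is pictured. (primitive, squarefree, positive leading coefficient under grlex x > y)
2*x^2 + x*y + 3*y^2 - 2

First, the degree is 2 — a generic line meets the curve in up to 2 points.
Then, against the integer gridlines: the x-axis gridline crossings are at x ∈ {-1, 1}.
Finally, fitting integer coefficients to these (and the overall shape) gives p.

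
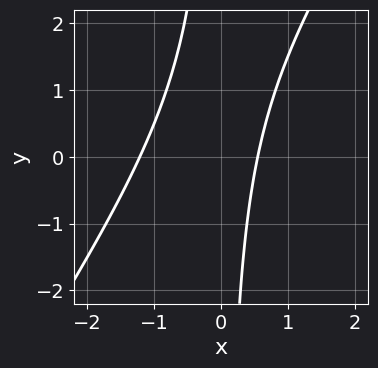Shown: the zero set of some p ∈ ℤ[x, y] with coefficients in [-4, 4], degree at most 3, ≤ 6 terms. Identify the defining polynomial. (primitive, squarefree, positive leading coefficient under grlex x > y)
3*x^2 - 2*x*y + 2*x - 2

First, the degree is 2 — the shape is more complex than any degree-1 curve.
Next, against the integer gridlines: no y-intercept at any integer in the box.
Finally, together with the visible shape, these determine p as stated.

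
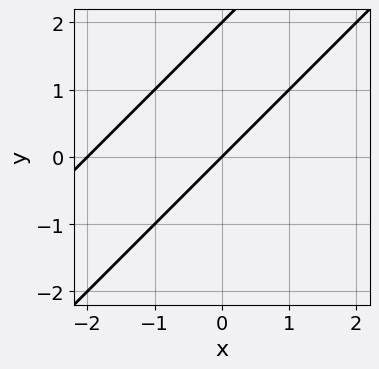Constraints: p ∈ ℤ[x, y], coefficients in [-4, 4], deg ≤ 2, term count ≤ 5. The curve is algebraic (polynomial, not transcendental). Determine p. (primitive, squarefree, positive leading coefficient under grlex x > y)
(a) deg p = 2. A generic line meets the curve in up to 2 points.
(b) From the visible intercepts: the y-axis gridline crossings are at y ∈ {0, 2}; the x-axis gridline crossings are at x ∈ {-2, 0}.
(c) Putting this together gives p.

x^2 - 2*x*y + y^2 + 2*x - 2*y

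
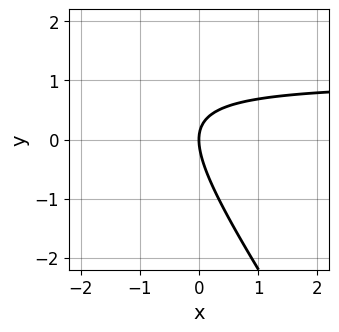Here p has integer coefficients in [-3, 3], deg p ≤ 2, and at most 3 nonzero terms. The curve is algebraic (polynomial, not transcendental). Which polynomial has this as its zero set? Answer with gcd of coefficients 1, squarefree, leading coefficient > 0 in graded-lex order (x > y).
The degree is 2 — no degree-1 curve has this shape.
Checking where it meets the axes: one x-axis crossing is at x = 0; one y-axis crossing is at y = 0.
Fitting integer coefficients to these (and the overall shape) gives p.

3*x*y + 2*y^2 - 3*x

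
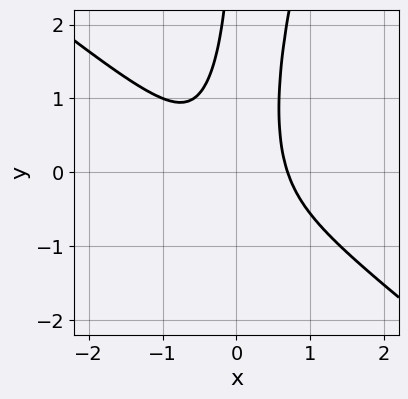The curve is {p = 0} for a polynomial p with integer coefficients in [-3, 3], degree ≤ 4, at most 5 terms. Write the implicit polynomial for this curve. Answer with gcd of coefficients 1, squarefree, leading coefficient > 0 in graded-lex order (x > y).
3*x^3 + 3*x^2*y - x*y^2 - 1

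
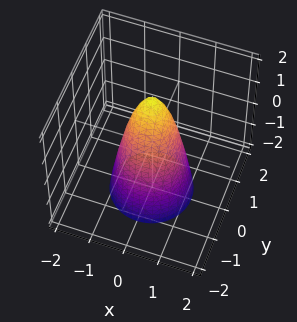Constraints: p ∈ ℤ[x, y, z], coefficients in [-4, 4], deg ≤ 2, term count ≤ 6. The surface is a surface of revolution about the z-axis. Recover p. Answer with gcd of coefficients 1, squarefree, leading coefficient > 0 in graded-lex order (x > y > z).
1. deg p = 2.
2. Symmetries: the surface is invariant under rotation about z: p = q(x² + y², z).
3. From the visible intercepts: a circular section at z = -1 has radius exactly 1; one z-axis crossing is at z = 2.
4. Together with the visible shape, these determine p as stated.

3*x^2 + 3*y^2 + z - 2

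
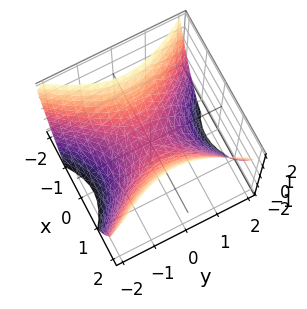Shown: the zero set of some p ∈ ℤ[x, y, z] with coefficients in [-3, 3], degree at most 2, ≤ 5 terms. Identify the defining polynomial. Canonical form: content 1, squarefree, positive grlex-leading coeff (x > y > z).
(a) The degree is 2 — a saddle surface; a quadric.
(b) Symmetries: it's symmetric under x → −x, forcing even powers of x; mirror symmetry y ↦ −y ⇒ only even powers of y.
(c) From the axis intercepts and sections: it meets the x-axis at x = 0 (among the integer gridlines); it crosses the z-axis at the gridline z = 0.
(d) Assembling these constraints gives the stated polynomial.

3*x^2 - 2*y^2 - 3*z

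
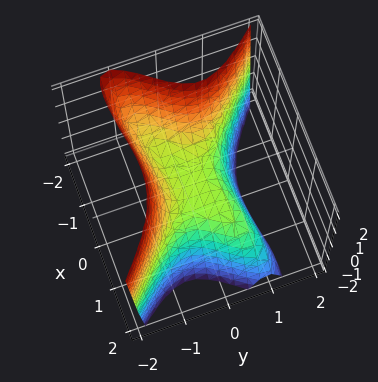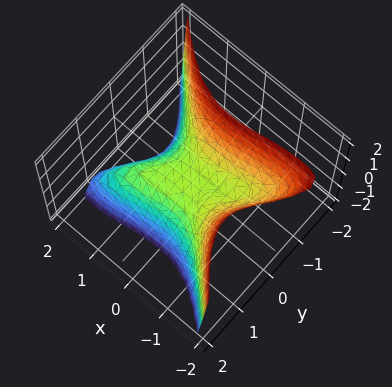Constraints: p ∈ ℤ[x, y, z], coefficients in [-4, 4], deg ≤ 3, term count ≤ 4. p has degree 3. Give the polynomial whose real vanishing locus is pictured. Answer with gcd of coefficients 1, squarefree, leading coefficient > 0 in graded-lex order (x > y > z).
(a) Degree: a generic line meets the surface in up to 3 points, so deg p = 3.
(b) Reading off the gridlines: it meets the z-axis at z = 0 (among the integer gridlines); it meets the y-axis at y = 0 (among the integer gridlines); it meets the x-axis at x = 0 (among the integer gridlines).
(c) Putting this together gives p.

x^3 - 2*x^2*y + 3*y^3 + 2*z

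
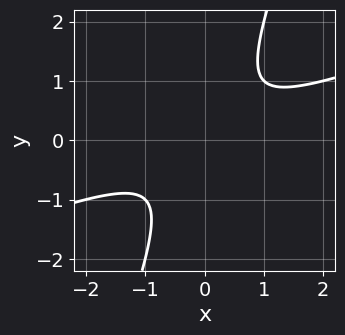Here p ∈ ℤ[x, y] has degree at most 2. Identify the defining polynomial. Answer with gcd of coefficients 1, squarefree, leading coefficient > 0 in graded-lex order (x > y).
The degree is 2 — the shape is more complex than any degree-1 curve.
From the axis intercepts and sections: the curve avoids every integer x-axis point in the box; the curve avoids every integer y-axis point in the box.
Together with the visible shape, these determine p as stated.

x^2 - 3*x*y + y^2 + 1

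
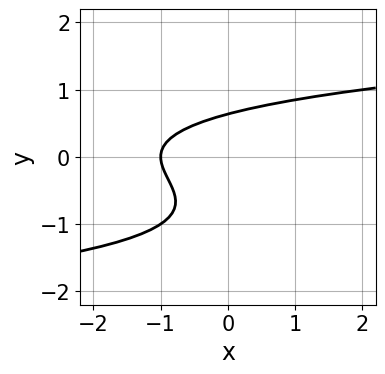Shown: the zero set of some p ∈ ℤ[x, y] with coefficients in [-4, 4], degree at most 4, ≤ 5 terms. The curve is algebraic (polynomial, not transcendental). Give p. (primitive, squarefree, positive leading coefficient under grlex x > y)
First, degree: no degree-2 curve has this shape, so deg p = 3.
Next, from the visible intercepts: one x-axis crossing is at x = -1.
Finally, solving for integer coefficients yields p as stated.

3*y^3 + 3*y^2 - 2*x - 2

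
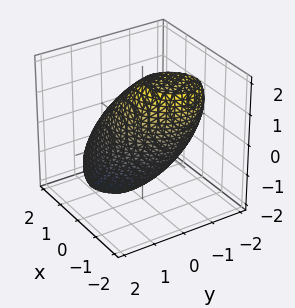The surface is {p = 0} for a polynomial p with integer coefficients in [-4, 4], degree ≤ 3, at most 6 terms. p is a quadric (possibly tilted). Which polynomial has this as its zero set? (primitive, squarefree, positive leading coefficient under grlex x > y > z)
First, the degree is 2 — the shape is more complex than any degree-1 surface.
Finally, the integer polynomial consistent with all of this is the stated p.

2*x^2 - x*y + 2*x*z + 2*y^2 + z^2 - 3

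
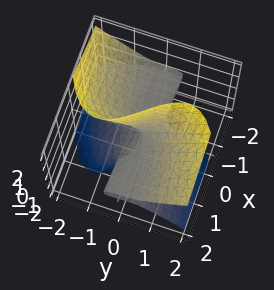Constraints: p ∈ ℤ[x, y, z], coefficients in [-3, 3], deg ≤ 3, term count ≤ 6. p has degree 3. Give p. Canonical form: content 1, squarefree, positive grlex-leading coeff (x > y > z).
2*x*z^2 - 2*y^3 + 2*y*z^2 + x*z

(a) deg p = 3. No degree-2 surface has this shape.
(b) Observable constraints: every point of the x-axis in the box is on the surface; it meets the y-axis at y = 0 (among the integer gridlines); the visible z-axis segment lies entirely on the surface.
(c) Solving for integer coefficients yields p as stated.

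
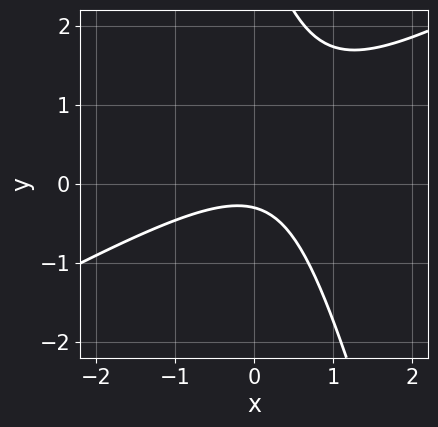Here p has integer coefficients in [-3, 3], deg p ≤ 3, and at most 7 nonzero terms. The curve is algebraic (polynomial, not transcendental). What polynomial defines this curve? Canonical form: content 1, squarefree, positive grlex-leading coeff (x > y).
Degree: the shape is more complex than any degree-1 curve, so deg p = 2.
Reading off the gridlines: the curve avoids every integer x-axis point in the box.
Putting this together gives p.

2*x^2 - 3*x*y - y^2 + 3*y + 1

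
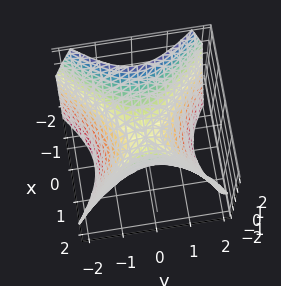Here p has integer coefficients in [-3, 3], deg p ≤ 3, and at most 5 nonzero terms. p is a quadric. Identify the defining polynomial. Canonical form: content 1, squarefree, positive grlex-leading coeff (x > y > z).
x^2 - y^2 - z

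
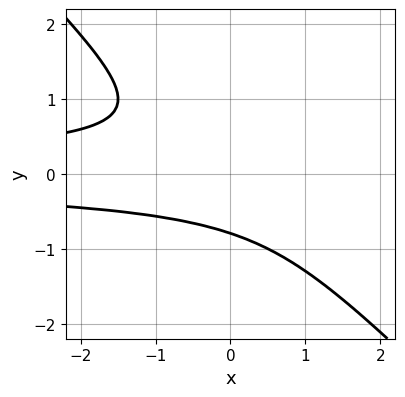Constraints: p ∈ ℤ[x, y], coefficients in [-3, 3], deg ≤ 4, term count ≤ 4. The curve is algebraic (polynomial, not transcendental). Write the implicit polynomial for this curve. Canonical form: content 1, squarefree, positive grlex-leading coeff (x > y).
Degree: no degree-2 curve has this shape, so deg p = 3.
Checking where it meets the axes: it misses every integer gridline on the x-axis.
Putting this together gives p.

2*x*y^2 + 2*y^3 + 1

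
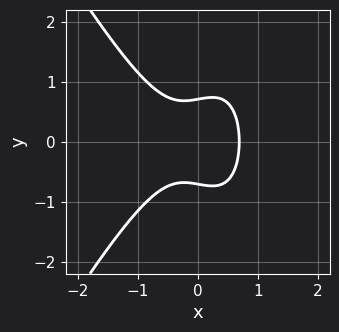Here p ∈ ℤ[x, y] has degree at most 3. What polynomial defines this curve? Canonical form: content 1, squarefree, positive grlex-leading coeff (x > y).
(a) The degree is 3 — no degree-2 curve has this shape.
(b) Symmetries: mirror symmetry y ↦ −y ⇒ only even powers of y.
(c) Together with the visible shape, these determine p as stated.

3*x^3 - x*y^2 + 2*y^2 - 1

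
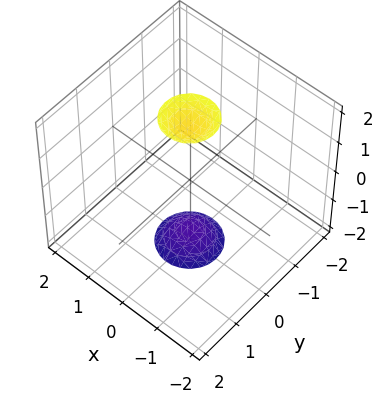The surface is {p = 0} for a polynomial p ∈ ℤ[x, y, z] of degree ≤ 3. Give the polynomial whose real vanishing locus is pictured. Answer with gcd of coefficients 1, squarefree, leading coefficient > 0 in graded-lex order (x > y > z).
3*x^2 + 3*y^2 - z^2 + 3

(a) The picture has 2 separate pieces. Treating them together as one polynomial.
(b) Degree: two sheets facing apart; a quadric, so deg p = 2.
(c) Symmetries: the z ↦ −z reflection is a symmetry, so z appears only in even powers; the surface is invariant under rotation about z: p = q(x² + y², z).
(d) Observable constraints: it misses every integer gridline on the x-axis; the surface avoids every integer y-axis point in the box.
(e) Assembling these constraints gives the stated polynomial.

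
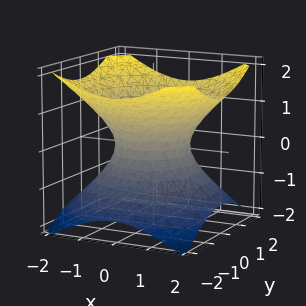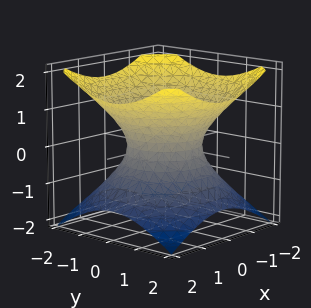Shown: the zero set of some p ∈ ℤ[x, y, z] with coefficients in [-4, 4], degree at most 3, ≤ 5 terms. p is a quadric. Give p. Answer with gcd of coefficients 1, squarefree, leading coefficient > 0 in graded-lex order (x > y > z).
2*x^2 + 2*y^2 - 3*z^2 - 2

(a) deg p = 2.
(b) Symmetries: the z ↦ −z reflection is a symmetry, so z appears only in even powers; every cross-section ⟂ z is a circle, so x, y appear only via x² + y².
(c) Reading off the gridlines: a circular section at z = 0 has radius exactly 1; among the integer gridlines, it crosses the y-axis at y ∈ {-1, 1}; among the integer gridlines, it crosses the x-axis at x ∈ {-1, 1}; it misses every integer gridline on the z-axis.
(d) Matching integer coefficients to the picture gives p.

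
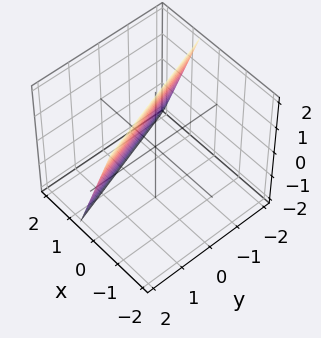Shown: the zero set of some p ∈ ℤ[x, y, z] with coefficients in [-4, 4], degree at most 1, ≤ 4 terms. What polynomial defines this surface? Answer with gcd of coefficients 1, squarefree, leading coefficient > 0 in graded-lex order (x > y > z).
3*x + y + z - 2

(a) The degree is 1 — the surface is flat (a plane).
(b) Observable constraints: it crosses the y-axis at the gridline y = 2; one z-axis crossing is at z = 2.
(c) Together with the visible shape, these determine p as stated.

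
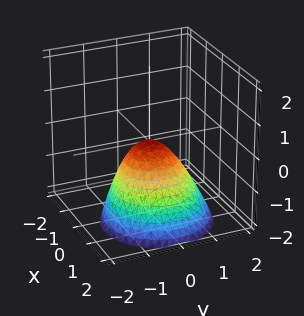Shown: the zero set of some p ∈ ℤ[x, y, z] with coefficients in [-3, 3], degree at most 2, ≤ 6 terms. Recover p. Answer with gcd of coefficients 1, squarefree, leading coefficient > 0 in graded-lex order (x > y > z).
2*x^2 + x*z + 2*y^2 + 2*z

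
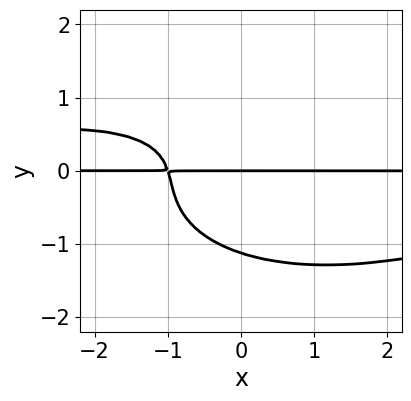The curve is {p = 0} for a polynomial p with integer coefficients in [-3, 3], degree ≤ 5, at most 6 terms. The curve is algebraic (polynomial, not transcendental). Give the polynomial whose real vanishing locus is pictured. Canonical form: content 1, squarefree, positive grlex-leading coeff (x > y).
x^2*y^2 + 3*y^4 + y^3 + 3*x*y + 3*y

1. The degree is 4 — a generic line meets the curve in up to 4 points.
2. Reading off the gridlines: it meets the y-axis at y = 0 (among the integer gridlines); the visible x-axis segment lies entirely on the curve.
3. Putting this together gives p.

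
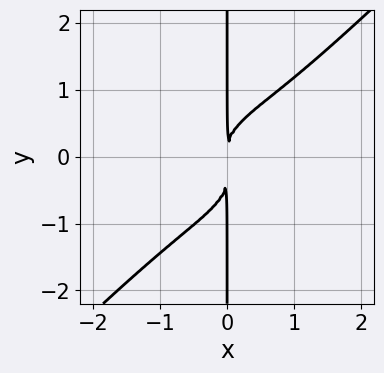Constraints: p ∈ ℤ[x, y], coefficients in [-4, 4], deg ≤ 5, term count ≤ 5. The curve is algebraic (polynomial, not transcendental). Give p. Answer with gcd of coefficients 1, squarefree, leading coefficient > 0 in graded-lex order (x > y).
x^4 + 2*x^3*y - 3*x*y^3 - x*y^2 + 3*x^2

(a) deg p = 4. A generic line meets the curve in up to 4 points.
(b) Against the integer gridlines: the visible y-axis segment lies entirely on the curve.
(c) Matching integer coefficients to the picture gives p.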